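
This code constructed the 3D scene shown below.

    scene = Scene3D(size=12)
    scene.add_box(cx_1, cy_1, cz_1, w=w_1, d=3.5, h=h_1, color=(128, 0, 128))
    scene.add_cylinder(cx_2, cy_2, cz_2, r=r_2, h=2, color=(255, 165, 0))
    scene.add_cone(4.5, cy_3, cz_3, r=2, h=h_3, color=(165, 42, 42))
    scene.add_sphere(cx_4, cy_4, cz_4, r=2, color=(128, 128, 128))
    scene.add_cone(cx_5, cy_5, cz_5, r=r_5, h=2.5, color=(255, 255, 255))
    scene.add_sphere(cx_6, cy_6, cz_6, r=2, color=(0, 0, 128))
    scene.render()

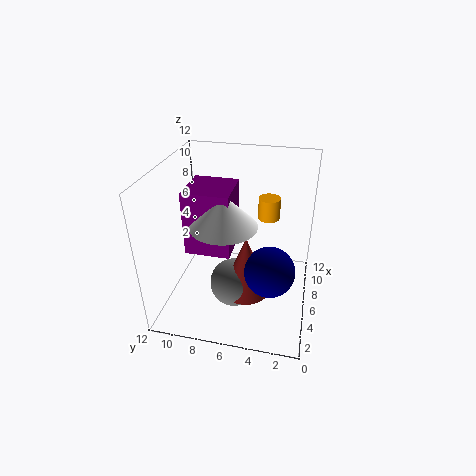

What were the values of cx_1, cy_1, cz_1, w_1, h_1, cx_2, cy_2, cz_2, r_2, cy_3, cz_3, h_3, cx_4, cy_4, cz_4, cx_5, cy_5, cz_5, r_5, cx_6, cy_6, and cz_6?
cx_1 = 3
cy_1 = 6
cz_1 = 6
w_1 = 3.5
h_1 = 5
cx_2 = 10
cy_2 = 4
cz_2 = 6
r_2 = 1
cy_3 = 5
cz_3 = 2
h_3 = 5
cx_4 = 4.5
cy_4 = 6
cz_4 = 2.5
cx_5 = 3.5
cy_5 = 6.5
cz_5 = 8.5
r_5 = 2.5
cx_6 = 4
cy_6 = 3
cz_6 = 4.5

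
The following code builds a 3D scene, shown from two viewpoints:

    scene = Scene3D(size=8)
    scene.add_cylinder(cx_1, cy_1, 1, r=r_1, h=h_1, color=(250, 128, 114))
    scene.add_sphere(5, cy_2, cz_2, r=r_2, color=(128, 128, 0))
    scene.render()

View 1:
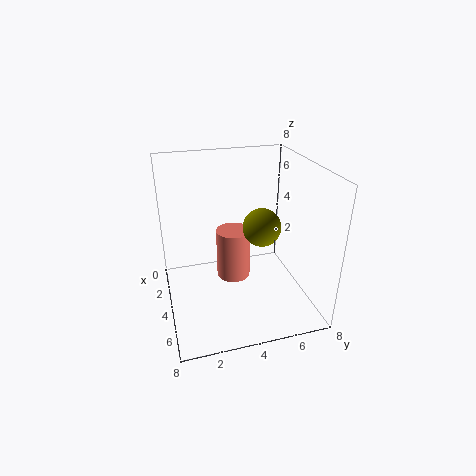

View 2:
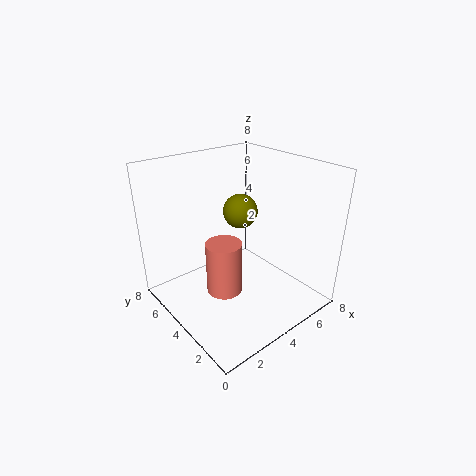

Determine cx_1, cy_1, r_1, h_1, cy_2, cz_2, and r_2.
cx_1 = 3, cy_1 = 4, r_1 = 1, h_1 = 3, cy_2 = 5, cz_2 = 5, r_2 = 1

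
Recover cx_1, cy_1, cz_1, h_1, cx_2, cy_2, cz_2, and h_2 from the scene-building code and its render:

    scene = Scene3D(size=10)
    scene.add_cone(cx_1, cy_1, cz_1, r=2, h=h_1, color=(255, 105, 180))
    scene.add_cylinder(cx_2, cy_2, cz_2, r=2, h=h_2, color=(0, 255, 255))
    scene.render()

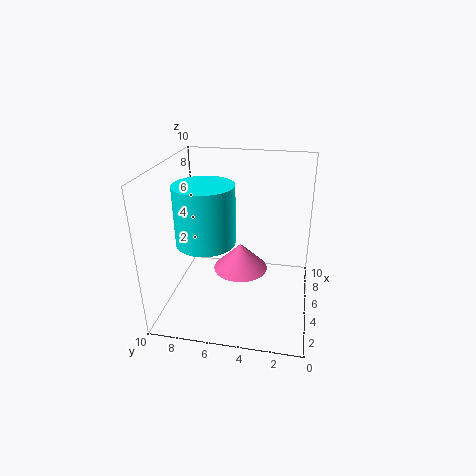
cx_1 = 6
cy_1 = 5
cz_1 = 2
h_1 = 2
cx_2 = 4
cy_2 = 7
cz_2 = 5
h_2 = 4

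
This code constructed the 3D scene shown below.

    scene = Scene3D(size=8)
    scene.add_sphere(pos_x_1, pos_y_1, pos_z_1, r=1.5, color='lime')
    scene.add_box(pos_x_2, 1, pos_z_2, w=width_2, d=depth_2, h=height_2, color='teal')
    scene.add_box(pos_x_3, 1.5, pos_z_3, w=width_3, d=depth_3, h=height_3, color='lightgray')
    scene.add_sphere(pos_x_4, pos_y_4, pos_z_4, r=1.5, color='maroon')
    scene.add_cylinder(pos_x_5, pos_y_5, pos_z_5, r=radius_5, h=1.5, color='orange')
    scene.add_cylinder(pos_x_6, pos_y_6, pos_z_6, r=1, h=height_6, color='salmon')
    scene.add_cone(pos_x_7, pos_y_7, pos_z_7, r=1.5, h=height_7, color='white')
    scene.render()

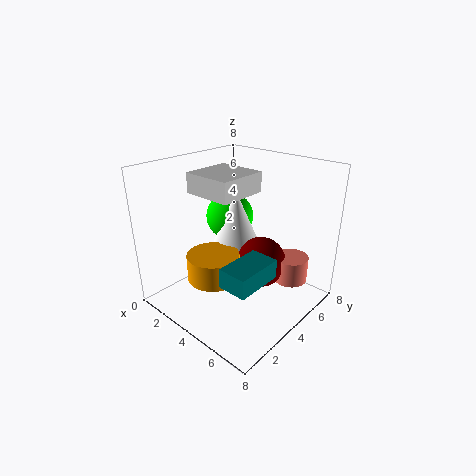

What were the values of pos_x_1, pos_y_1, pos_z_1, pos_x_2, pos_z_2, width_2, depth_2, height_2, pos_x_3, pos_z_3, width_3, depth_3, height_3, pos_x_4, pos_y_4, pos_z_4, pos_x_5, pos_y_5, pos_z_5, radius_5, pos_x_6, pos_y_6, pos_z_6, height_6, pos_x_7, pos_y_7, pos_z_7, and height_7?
pos_x_1 = 1.5, pos_y_1 = 6, pos_z_1 = 4, pos_x_2 = 5.5, pos_z_2 = 3, width_2 = 1.5, depth_2 = 2.5, height_2 = 1, pos_x_3 = 3, pos_z_3 = 7, width_3 = 2.5, depth_3 = 2.5, height_3 = 1, pos_x_4 = 4.5, pos_y_4 = 5.5, pos_z_4 = 2, pos_x_5 = 3, pos_y_5 = 3, pos_z_5 = 1.5, radius_5 = 1.5, pos_x_6 = 6, pos_y_6 = 6.5, pos_z_6 = 1, height_6 = 1.5, pos_x_7 = 2.5, pos_y_7 = 5.5, pos_z_7 = 2.5, height_7 = 3.5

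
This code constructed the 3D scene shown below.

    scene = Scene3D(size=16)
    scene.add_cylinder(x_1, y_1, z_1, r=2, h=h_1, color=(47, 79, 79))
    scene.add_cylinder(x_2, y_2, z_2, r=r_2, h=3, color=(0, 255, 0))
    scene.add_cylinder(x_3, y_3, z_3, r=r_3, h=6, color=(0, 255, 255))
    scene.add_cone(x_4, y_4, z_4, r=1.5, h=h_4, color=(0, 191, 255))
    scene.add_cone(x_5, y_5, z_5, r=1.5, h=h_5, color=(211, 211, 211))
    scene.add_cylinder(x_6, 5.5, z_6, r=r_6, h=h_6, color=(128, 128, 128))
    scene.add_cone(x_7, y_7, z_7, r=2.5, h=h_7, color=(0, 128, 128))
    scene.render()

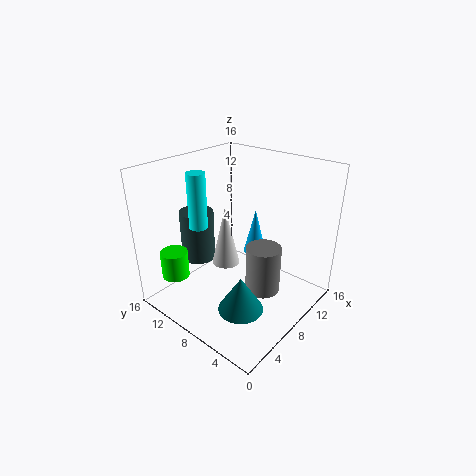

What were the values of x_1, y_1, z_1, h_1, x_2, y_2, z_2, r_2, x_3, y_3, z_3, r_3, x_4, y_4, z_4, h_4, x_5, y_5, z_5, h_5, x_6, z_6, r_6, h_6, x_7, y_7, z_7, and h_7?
x_1 = 7, y_1 = 13.5, z_1 = 4, h_1 = 6, x_2 = 2.5, y_2 = 12.5, z_2 = 4, r_2 = 1.5, x_3 = 5, y_3 = 11, z_3 = 9.5, r_3 = 1, x_4 = 14.5, y_4 = 10.5, z_4 = 2.5, h_4 = 6, x_5 = 6.5, y_5 = 8.5, z_5 = 5.5, h_5 = 6.5, x_6 = 9.5, z_6 = 1.5, r_6 = 2, h_6 = 5.5, x_7 = 5.5, y_7 = 5.5, z_7 = 1, h_7 = 4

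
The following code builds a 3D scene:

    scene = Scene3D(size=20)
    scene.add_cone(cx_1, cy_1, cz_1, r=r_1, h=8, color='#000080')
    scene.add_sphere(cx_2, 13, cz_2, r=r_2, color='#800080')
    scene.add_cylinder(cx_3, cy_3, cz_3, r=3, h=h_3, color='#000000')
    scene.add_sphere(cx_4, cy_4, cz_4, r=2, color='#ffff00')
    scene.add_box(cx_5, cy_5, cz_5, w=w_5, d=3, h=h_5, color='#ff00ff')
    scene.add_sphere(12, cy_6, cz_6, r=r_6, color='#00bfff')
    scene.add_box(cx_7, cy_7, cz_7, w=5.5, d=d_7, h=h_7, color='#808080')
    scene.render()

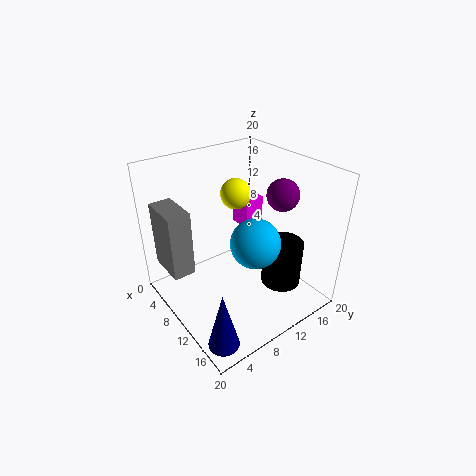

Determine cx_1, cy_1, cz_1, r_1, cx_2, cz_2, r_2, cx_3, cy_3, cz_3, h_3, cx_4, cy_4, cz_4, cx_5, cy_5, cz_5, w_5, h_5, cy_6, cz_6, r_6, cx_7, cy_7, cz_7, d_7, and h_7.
cx_1 = 17; cy_1 = 2.5; cz_1 = 0.5; r_1 = 2; cx_2 = 15; cz_2 = 17.5; r_2 = 2; cx_3 = 12.5; cy_3 = 16.5; cz_3 = 1; h_3 = 7; cx_4 = 9.5; cy_4 = 10; cz_4 = 16.5; cx_5 = 4; cy_5 = 13.5; cz_5 = 9; w_5 = 3.5; h_5 = 4.5; cy_6 = 11.5; cz_6 = 9.5; r_6 = 3.5; cx_7 = 3.5; cy_7 = 0.5; cz_7 = 6.5; d_7 = 3; h_7 = 9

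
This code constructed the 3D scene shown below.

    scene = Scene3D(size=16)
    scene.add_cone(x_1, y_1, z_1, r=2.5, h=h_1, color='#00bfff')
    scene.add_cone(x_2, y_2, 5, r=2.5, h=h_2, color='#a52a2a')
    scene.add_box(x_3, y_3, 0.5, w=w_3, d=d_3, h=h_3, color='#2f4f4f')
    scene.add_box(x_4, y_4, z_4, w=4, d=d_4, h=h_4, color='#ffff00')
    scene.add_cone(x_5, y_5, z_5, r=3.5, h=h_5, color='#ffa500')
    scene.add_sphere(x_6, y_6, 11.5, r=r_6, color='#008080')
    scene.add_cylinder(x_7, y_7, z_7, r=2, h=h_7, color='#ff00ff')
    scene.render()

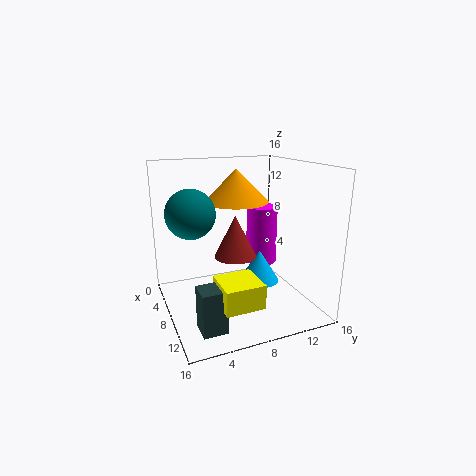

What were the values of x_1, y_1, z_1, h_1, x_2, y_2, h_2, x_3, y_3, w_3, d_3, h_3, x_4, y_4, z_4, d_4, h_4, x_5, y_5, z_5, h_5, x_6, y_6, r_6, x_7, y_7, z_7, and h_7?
x_1 = 5.5, y_1 = 12, z_1 = 1, h_1 = 4, x_2 = 6, y_2 = 8.5, h_2 = 5, x_3 = 11.5, y_3 = 2, w_3 = 2.5, d_3 = 2.5, h_3 = 4.5, x_4 = 11, y_4 = 4, z_4 = 3, d_4 = 4, h_4 = 2.5, x_5 = 7.5, y_5 = 8, z_5 = 12, h_5 = 3.5, x_6 = 9, y_6 = 2.5, r_6 = 2.5, x_7 = 3, y_7 = 13.5, z_7 = 2.5, h_7 = 7.5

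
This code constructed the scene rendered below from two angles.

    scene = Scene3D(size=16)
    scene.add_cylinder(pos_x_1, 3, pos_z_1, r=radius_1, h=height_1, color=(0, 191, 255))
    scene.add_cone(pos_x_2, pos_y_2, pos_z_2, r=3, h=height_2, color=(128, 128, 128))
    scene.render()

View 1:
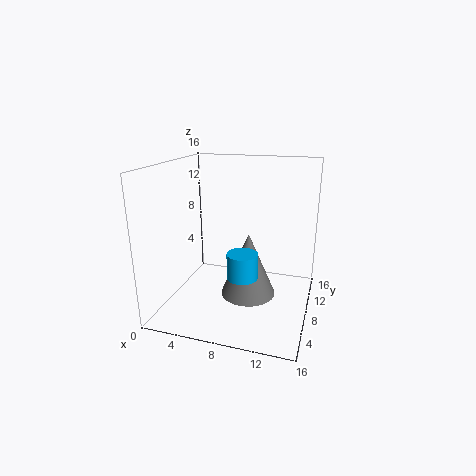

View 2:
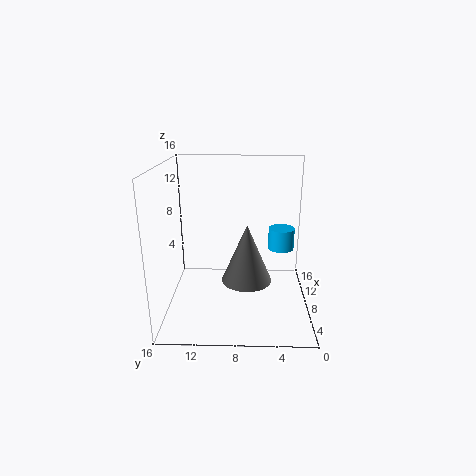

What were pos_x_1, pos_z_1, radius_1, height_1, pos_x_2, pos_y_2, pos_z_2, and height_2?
pos_x_1 = 10, pos_z_1 = 6, radius_1 = 1.5, height_1 = 2.5, pos_x_2 = 9.5, pos_y_2 = 7, pos_z_2 = 2, height_2 = 7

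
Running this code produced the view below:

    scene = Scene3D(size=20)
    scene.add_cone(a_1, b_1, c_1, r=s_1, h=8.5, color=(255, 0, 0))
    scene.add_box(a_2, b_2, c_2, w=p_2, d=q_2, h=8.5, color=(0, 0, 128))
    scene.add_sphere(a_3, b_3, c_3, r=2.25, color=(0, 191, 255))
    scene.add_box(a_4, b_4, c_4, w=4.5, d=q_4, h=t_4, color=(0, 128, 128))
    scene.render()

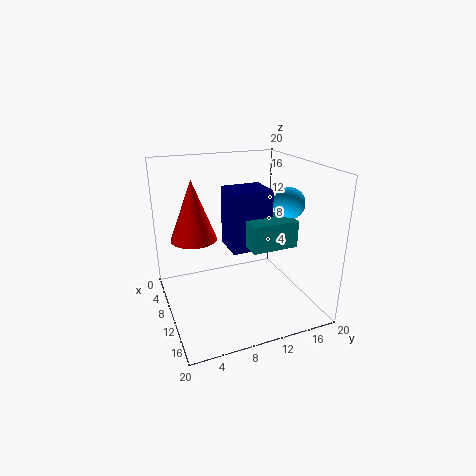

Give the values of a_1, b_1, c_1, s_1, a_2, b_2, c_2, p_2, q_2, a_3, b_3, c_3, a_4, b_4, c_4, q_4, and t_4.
a_1 = 7, b_1 = 4.5, c_1 = 9.5, s_1 = 3.25, a_2 = 6, b_2 = 9, c_2 = 8, p_2 = 5, q_2 = 5.75, a_3 = 10.5, b_3 = 17.5, c_3 = 14.25, a_4 = 9.25, b_4 = 10.75, c_4 = 9, q_4 = 6.5, t_4 = 3.75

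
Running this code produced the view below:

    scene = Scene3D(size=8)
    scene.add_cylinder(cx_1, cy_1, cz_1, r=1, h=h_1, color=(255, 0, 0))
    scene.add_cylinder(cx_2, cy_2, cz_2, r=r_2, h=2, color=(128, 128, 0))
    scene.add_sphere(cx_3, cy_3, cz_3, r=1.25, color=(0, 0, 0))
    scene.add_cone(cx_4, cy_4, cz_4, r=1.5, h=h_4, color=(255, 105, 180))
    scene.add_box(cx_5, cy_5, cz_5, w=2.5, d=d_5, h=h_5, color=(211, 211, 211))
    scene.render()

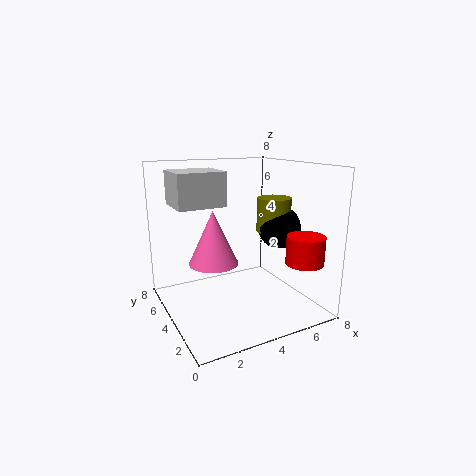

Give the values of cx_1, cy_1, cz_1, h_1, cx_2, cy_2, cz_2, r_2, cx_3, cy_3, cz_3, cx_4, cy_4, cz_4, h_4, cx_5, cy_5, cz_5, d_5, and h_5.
cx_1 = 6.5
cy_1 = 1.25
cz_1 = 3
h_1 = 1.5
cx_2 = 6.5
cy_2 = 4.25
cz_2 = 4
r_2 = 1
cx_3 = 6.75
cy_3 = 4
cz_3 = 4.25
cx_4 = 3.25
cy_4 = 5.75
cz_4 = 2
h_4 = 3.25
cx_5 = 0.5
cy_5 = 3.25
cz_5 = 6
d_5 = 2.25
h_5 = 1.75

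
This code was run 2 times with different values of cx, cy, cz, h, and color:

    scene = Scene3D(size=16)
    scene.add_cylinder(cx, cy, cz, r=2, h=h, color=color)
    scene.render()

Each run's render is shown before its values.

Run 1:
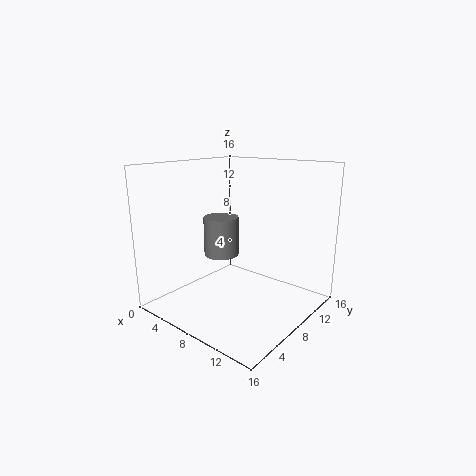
cx = 5.5, cy = 8, cz = 5.5, h = 4.5, color = 'gray'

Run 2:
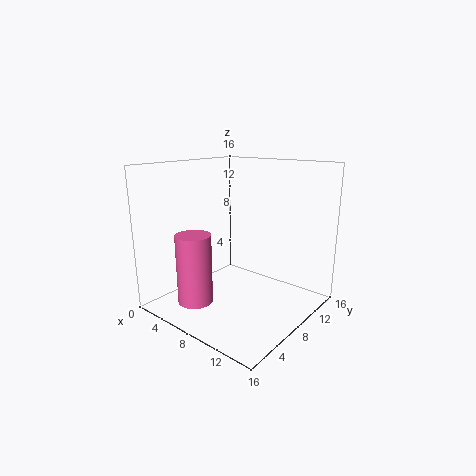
cx = 4.5, cy = 4.5, cz = 0.5, h = 8, color = 'hotpink'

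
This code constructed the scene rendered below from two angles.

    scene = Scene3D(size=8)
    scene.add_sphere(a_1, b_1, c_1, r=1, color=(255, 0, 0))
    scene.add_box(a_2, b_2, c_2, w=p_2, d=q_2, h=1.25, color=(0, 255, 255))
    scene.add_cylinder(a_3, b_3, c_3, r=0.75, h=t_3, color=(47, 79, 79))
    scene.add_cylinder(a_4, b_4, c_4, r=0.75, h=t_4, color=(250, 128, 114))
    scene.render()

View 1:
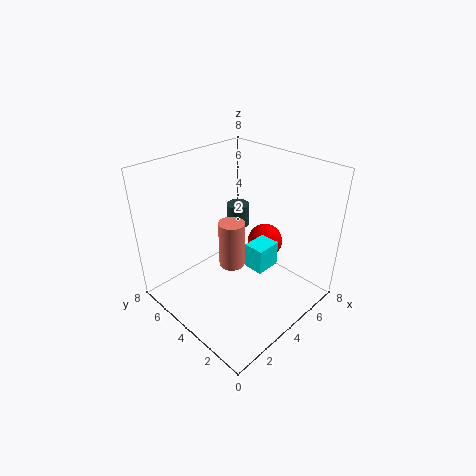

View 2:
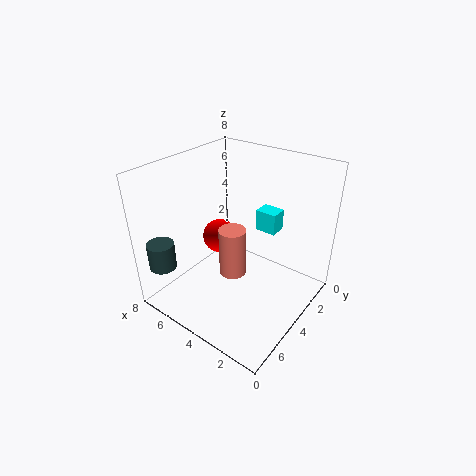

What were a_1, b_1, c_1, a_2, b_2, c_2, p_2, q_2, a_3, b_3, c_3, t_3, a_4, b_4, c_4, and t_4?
a_1 = 5.75; b_1 = 3.5; c_1 = 3.25; a_2 = 2.75; b_2 = 1.25; c_2 = 3.75; p_2 = 1.25; q_2 = 1; a_3 = 7; b_3 = 7; c_3 = 2.5; t_3 = 1.5; a_4 = 4; b_4 = 4.5; c_4 = 2; t_4 = 2.75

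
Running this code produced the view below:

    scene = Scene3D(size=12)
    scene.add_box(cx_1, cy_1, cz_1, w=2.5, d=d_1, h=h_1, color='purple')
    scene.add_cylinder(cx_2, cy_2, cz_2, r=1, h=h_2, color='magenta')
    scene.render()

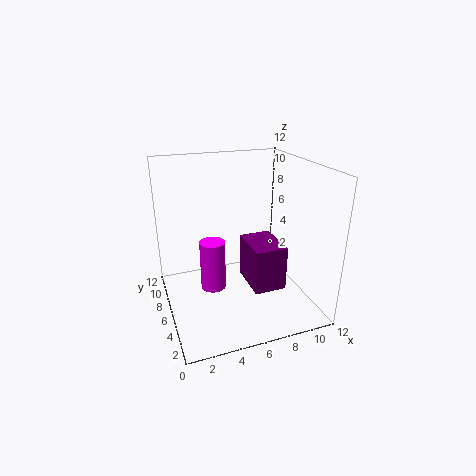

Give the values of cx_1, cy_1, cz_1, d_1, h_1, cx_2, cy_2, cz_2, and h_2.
cx_1 = 6, cy_1 = 2, cz_1 = 3, d_1 = 3.5, h_1 = 3.5, cx_2 = 3.5, cy_2 = 5, cz_2 = 2.5, h_2 = 4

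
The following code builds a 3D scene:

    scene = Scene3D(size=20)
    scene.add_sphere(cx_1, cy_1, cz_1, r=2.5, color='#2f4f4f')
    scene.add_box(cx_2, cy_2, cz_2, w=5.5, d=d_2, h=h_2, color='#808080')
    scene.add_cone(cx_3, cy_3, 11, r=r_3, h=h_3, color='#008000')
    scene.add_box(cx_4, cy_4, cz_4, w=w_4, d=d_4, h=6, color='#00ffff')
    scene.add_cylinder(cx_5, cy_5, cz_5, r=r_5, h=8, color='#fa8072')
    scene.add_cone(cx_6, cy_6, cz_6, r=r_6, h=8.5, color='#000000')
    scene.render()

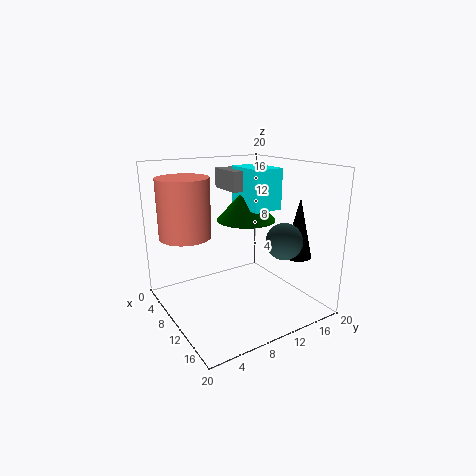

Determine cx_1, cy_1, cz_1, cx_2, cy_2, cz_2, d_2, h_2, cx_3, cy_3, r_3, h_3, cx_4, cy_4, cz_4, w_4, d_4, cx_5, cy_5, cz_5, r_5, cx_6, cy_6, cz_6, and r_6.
cx_1 = 14.5, cy_1 = 14.5, cz_1 = 10, cx_2 = 1, cy_2 = 11.5, cz_2 = 15.5, d_2 = 3.5, h_2 = 3, cx_3 = 6, cy_3 = 14, r_3 = 4.5, h_3 = 5, cx_4 = 3.5, cy_4 = 13, cz_4 = 13, w_4 = 6.5, d_4 = 4.5, cx_5 = 7, cy_5 = 3.5, cz_5 = 10.5, r_5 = 3.5, cx_6 = 14, cy_6 = 17.5, cz_6 = 7, r_6 = 2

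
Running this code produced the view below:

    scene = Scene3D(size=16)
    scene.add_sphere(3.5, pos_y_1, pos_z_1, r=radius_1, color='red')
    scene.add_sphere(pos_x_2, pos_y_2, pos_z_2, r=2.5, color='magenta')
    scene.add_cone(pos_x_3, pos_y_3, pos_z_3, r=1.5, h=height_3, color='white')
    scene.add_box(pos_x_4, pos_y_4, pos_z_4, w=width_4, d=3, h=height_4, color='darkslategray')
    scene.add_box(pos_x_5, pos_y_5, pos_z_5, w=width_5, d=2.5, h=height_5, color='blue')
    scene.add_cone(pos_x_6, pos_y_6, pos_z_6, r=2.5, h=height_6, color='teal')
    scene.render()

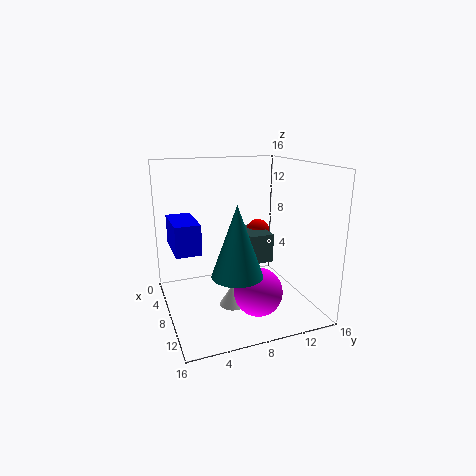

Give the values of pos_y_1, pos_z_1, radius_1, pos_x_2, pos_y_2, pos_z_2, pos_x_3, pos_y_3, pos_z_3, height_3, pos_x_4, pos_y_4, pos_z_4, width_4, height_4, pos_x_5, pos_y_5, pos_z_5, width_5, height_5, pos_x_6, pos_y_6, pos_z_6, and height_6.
pos_y_1 = 12.5; pos_z_1 = 7; radius_1 = 1.5; pos_x_2 = 12.5; pos_y_2 = 8.5; pos_z_2 = 3.5; pos_x_3 = 9; pos_y_3 = 7; pos_z_3 = 0.5; height_3 = 2.5; pos_x_4 = 2; pos_y_4 = 10; pos_z_4 = 4; width_4 = 5; height_4 = 3.5; pos_x_5 = 6.5; pos_y_5 = 0.5; pos_z_5 = 8; width_5 = 5; height_5 = 3; pos_x_6 = 13; pos_y_6 = 6; pos_z_6 = 6; height_6 = 7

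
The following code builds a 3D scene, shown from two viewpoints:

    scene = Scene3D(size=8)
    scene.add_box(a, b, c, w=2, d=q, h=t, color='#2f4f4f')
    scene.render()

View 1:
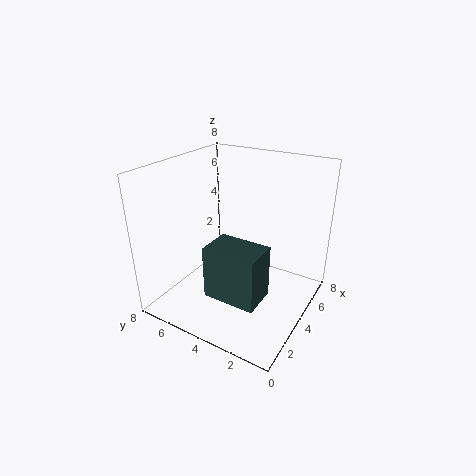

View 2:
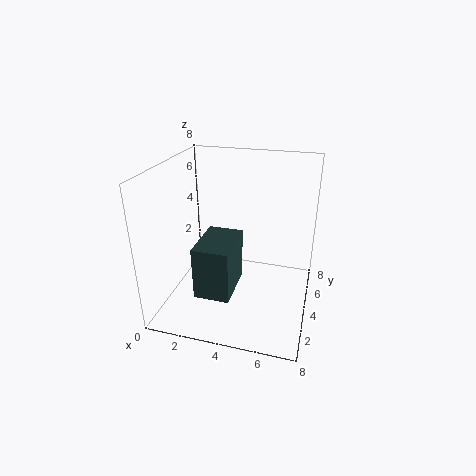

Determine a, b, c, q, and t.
a = 2
b = 2
c = 1
q = 3
t = 3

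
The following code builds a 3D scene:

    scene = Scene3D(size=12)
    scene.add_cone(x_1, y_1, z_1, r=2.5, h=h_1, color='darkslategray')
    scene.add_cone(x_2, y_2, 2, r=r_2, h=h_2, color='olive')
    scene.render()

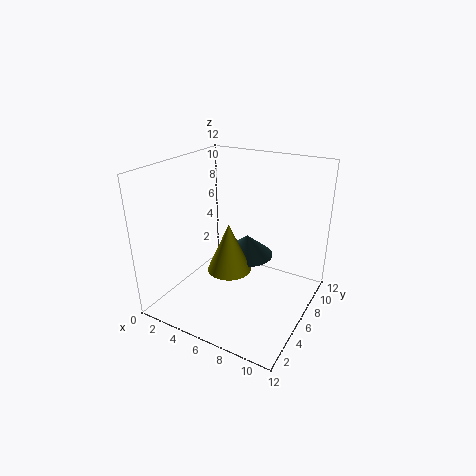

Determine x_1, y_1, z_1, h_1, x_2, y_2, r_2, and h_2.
x_1 = 5
y_1 = 9.5
z_1 = 2.5
h_1 = 2
x_2 = 4.5
y_2 = 7
r_2 = 2
h_2 = 4.5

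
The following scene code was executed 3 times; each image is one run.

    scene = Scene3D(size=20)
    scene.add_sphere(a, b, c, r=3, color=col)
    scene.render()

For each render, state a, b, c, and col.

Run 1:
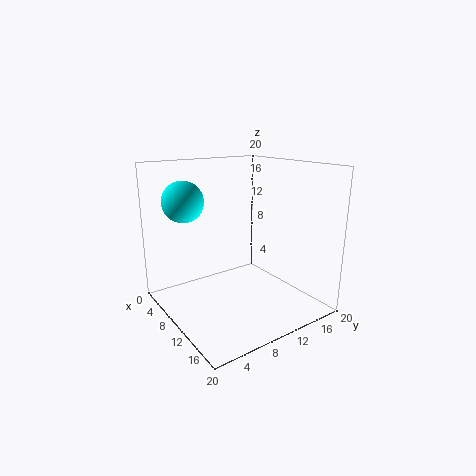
a = 3.5, b = 5, c = 14.5, col = 'cyan'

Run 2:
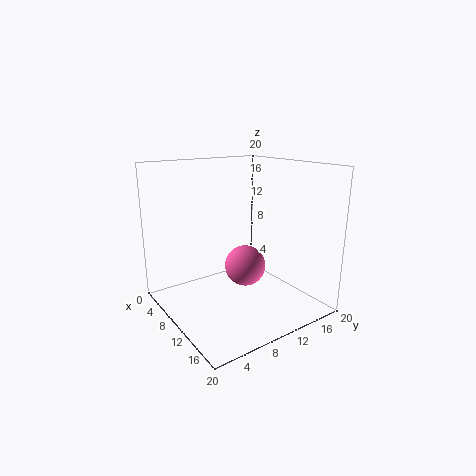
a = 9, b = 12, c = 5, col = 'hotpink'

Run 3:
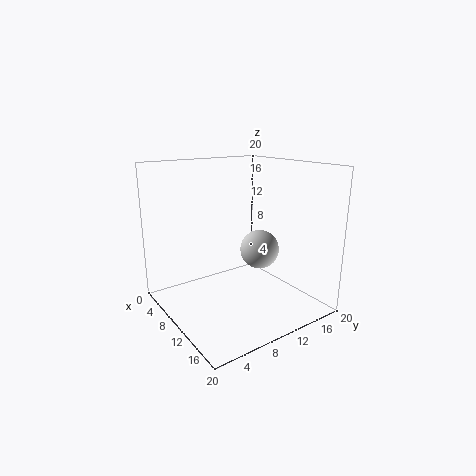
a = 8, b = 15.5, c = 6.5, col = 'lightgray'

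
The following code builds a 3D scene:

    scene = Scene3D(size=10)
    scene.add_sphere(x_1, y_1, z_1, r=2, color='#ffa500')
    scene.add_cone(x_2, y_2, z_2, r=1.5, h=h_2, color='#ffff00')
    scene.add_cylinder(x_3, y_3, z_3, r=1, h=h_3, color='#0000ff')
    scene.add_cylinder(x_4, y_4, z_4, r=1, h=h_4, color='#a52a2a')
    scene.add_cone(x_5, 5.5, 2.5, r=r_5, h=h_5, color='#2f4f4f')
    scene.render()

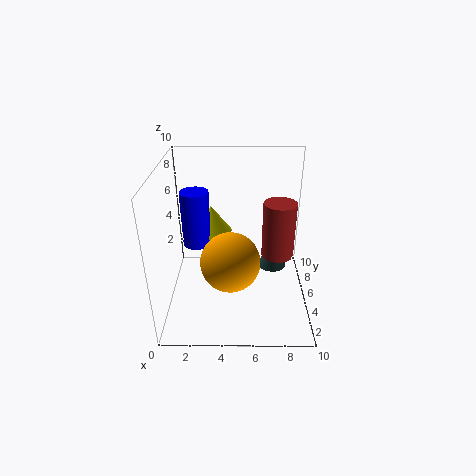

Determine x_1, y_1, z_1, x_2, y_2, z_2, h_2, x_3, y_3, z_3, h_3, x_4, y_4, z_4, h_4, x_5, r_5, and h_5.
x_1 = 4.5
y_1 = 3.5
z_1 = 4
x_2 = 3
y_2 = 7
z_2 = 4.5
h_2 = 2
x_3 = 2
y_3 = 6
z_3 = 4
h_3 = 4
x_4 = 7.5
y_4 = 3
z_4 = 5
h_4 = 3.5
x_5 = 7.5
r_5 = 1
h_5 = 2.5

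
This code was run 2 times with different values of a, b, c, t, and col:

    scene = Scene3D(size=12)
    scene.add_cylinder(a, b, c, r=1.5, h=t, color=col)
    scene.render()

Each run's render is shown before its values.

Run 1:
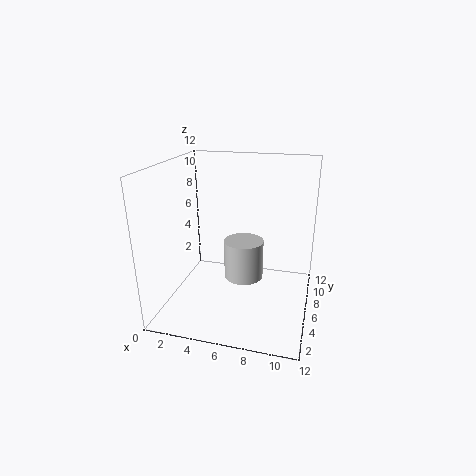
a = 7, b = 4, c = 3.75, t = 3, col = 'lightgray'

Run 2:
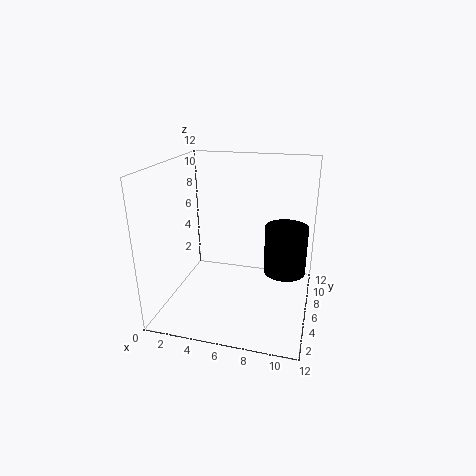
a = 10.25, b = 3.25, c = 5, t = 3.5, col = 'black'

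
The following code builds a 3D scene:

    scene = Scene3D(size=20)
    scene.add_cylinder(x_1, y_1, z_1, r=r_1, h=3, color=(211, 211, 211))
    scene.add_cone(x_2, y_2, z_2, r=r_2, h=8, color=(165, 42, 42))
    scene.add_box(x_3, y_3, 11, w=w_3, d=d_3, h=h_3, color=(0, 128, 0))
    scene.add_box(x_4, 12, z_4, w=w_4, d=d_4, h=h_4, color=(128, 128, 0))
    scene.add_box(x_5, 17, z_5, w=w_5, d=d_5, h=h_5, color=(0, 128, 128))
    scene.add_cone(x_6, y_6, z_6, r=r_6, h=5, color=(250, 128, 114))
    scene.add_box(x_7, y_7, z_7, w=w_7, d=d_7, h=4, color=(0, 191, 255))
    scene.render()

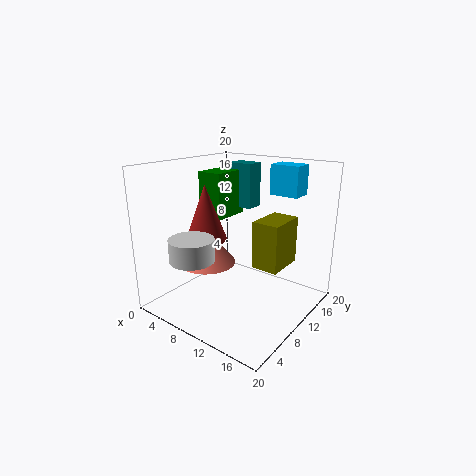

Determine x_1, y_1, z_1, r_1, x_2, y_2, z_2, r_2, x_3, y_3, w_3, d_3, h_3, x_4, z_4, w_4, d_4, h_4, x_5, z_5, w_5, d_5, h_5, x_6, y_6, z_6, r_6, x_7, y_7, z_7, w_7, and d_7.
x_1 = 7, y_1 = 4, z_1 = 8, r_1 = 3, x_2 = 5, y_2 = 9, z_2 = 9, r_2 = 3, x_3 = 1, y_3 = 12, w_3 = 4, d_3 = 6, h_3 = 7, x_4 = 11, z_4 = 5, w_4 = 4, d_4 = 6, h_4 = 7, x_5 = 3, z_5 = 12, w_5 = 4, d_5 = 3, h_5 = 7, x_6 = 6, y_6 = 8, z_6 = 6, r_6 = 4, x_7 = 13, y_7 = 13, z_7 = 16, w_7 = 4, d_7 = 3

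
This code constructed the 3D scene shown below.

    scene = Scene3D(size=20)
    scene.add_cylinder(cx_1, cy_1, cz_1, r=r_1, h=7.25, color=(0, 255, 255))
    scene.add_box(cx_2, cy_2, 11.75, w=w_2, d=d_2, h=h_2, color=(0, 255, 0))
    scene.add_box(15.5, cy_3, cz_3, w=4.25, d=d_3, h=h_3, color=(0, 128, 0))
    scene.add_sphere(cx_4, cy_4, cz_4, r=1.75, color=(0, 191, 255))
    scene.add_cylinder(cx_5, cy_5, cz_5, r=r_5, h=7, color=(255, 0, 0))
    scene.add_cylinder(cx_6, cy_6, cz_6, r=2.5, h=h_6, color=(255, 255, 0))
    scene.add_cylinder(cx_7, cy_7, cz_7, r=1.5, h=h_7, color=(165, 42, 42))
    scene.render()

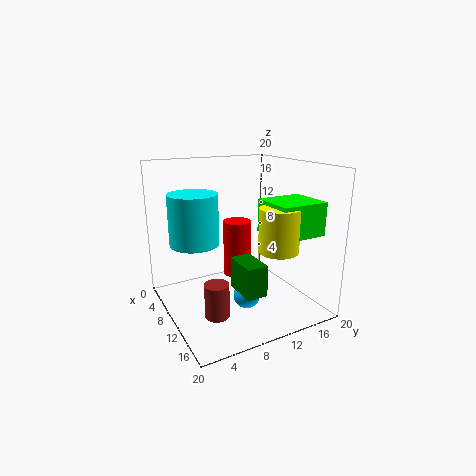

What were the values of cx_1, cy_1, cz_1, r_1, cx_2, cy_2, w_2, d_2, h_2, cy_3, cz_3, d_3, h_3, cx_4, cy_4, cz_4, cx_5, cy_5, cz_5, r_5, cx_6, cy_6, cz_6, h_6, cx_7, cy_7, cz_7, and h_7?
cx_1 = 6.25, cy_1 = 5, cz_1 = 8.75, r_1 = 3.5, cx_2 = 13, cy_2 = 11.25, w_2 = 5.75, d_2 = 6.25, h_2 = 4.25, cy_3 = 6, cz_3 = 6.25, d_3 = 2.5, h_3 = 3.75, cx_4 = 14.25, cy_4 = 9, cz_4 = 3.5, cx_5 = 13, cy_5 = 8.25, cz_5 = 6.5, r_5 = 1.75, cx_6 = 16.75, cy_6 = 12, cz_6 = 10, h_6 = 5.5, cx_7 = 15.75, cy_7 = 4, cz_7 = 2.75, h_7 = 4.25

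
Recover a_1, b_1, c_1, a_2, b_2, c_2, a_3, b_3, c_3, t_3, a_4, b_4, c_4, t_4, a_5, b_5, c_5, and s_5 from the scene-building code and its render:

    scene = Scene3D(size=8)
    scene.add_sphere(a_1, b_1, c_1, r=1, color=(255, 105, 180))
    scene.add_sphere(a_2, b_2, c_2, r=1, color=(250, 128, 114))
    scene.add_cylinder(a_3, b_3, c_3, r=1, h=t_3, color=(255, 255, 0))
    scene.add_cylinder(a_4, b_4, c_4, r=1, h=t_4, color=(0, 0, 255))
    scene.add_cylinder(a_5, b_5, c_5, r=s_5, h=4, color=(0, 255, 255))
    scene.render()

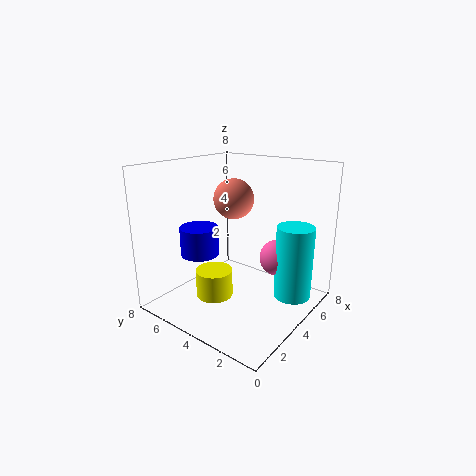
a_1 = 5, b_1 = 2, c_1 = 3, a_2 = 3, b_2 = 3.5, c_2 = 6.5, a_3 = 2.5, b_3 = 4.5, c_3 = 1, t_3 = 1.5, a_4 = 2, b_4 = 5, c_4 = 3.5, t_4 = 1.5, a_5 = 5, b_5 = 1, c_5 = 1, s_5 = 1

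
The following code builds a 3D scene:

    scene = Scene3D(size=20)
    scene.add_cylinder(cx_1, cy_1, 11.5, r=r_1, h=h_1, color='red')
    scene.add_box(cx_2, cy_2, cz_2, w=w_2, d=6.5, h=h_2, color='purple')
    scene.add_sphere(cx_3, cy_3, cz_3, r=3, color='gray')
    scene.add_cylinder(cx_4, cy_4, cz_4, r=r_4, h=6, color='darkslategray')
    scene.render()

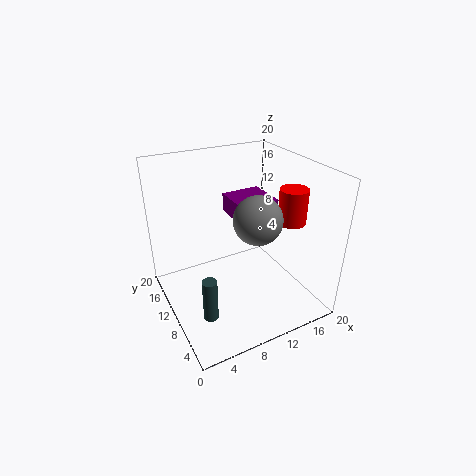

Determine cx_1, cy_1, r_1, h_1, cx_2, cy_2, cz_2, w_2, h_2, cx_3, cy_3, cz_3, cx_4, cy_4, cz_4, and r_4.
cx_1 = 17.5; cy_1 = 8; r_1 = 2; h_1 = 5; cx_2 = 12.5; cy_2 = 13.5; cz_2 = 9.5; w_2 = 6.5; h_2 = 3; cx_3 = 10; cy_3 = 5; cz_3 = 15; cx_4 = 4; cy_4 = 6.5; cz_4 = 1; r_4 = 1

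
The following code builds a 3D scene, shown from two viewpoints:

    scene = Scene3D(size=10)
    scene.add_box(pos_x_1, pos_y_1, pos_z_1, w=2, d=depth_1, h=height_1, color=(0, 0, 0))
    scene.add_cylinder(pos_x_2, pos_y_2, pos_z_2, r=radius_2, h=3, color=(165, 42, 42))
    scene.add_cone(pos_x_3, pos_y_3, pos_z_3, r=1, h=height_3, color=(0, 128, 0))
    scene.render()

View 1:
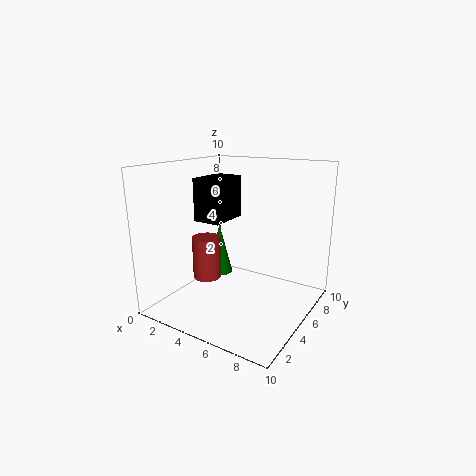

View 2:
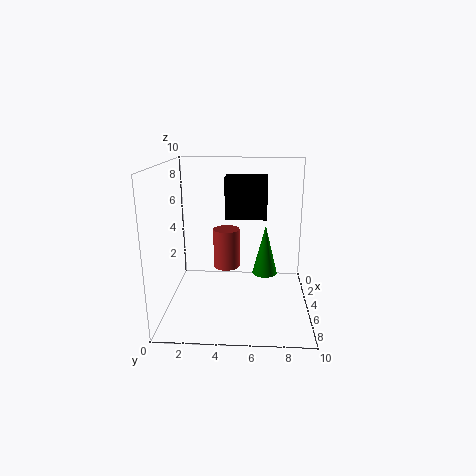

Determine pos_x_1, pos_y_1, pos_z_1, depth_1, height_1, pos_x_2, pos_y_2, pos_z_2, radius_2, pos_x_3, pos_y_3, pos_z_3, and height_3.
pos_x_1 = 2, pos_y_1 = 4, pos_z_1 = 6, depth_1 = 3, height_1 = 3, pos_x_2 = 3, pos_y_2 = 4, pos_z_2 = 2, radius_2 = 1, pos_x_3 = 2, pos_y_3 = 7, pos_z_3 = 1, height_3 = 4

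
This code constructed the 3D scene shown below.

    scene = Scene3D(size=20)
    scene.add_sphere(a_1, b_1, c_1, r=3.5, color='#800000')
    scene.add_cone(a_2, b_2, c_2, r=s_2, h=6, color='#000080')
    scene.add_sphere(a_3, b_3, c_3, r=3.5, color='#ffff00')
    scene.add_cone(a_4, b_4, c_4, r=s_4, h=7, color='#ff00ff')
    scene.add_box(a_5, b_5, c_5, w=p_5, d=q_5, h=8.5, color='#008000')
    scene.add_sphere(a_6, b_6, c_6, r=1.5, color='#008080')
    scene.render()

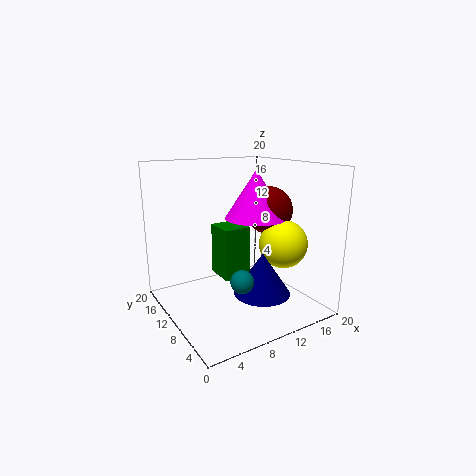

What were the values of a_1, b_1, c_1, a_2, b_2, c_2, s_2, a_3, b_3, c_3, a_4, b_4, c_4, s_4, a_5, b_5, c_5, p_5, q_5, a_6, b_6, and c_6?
a_1 = 16; b_1 = 11; c_1 = 13; a_2 = 12.5; b_2 = 7.5; c_2 = 2; s_2 = 4; a_3 = 16.5; b_3 = 8; c_3 = 8.5; a_4 = 14; b_4 = 11.5; c_4 = 12; s_4 = 4.5; a_5 = 11; b_5 = 15; c_5 = 1; p_5 = 4.5; q_5 = 5; a_6 = 7.5; b_6 = 5; c_6 = 6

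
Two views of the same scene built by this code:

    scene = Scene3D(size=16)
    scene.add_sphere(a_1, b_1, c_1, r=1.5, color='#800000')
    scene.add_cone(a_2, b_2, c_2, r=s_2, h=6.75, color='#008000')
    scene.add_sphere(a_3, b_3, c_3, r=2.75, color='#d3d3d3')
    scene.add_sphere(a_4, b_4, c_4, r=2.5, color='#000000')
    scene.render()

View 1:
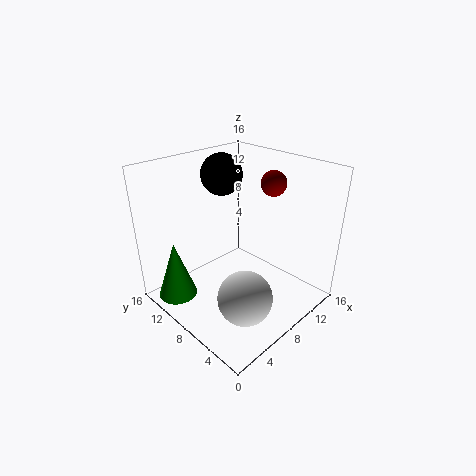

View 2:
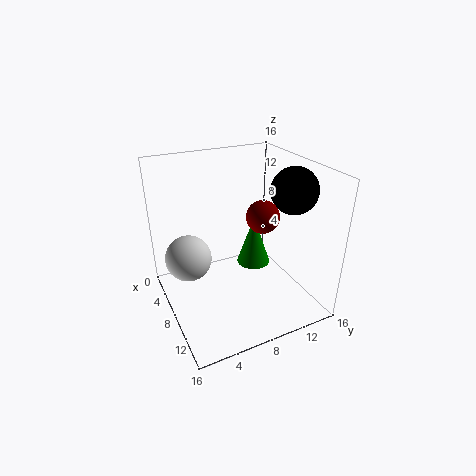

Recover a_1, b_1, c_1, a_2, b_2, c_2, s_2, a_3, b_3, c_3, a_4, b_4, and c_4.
a_1 = 13.5, b_1 = 7.75, c_1 = 13, a_2 = 2.75, b_2 = 13, c_2 = 0.5, s_2 = 2.25, a_3 = 4.25, b_3 = 3.25, c_3 = 4.5, a_4 = 10.5, b_4 = 13.25, c_4 = 13.5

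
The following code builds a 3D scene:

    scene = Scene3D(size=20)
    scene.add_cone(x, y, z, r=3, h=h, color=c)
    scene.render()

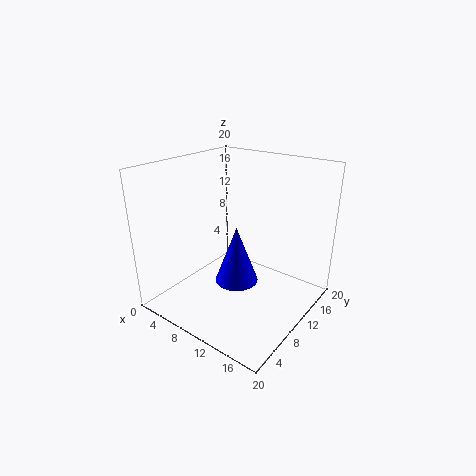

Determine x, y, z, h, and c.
x = 10.5, y = 9, z = 4, h = 8, c = 'blue'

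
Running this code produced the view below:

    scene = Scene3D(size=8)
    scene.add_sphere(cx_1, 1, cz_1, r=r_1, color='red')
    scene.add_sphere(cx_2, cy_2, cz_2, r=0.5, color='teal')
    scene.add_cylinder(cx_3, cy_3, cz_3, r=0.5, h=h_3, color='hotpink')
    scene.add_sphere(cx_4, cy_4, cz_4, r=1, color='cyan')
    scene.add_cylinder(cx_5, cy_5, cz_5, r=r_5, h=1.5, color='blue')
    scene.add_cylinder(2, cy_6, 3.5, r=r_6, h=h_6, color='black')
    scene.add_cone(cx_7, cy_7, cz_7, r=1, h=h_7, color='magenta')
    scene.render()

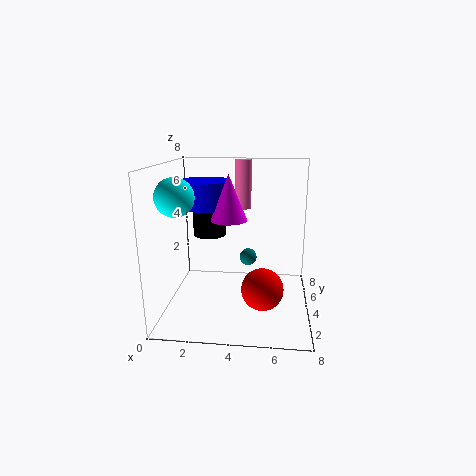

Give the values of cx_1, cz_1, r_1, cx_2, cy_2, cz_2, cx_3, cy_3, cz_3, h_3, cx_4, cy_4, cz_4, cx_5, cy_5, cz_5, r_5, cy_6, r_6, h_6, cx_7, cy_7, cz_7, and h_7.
cx_1 = 5.5; cz_1 = 2.5; r_1 = 1; cx_2 = 4.5; cy_2 = 5; cz_2 = 2.5; cx_3 = 4; cy_3 = 7; cz_3 = 5; h_3 = 3; cx_4 = 1; cy_4 = 2.5; cz_4 = 6.5; cx_5 = 2; cy_5 = 5; cz_5 = 5.5; r_5 = 1.5; cy_6 = 6; r_6 = 1; h_6 = 2; cx_7 = 3.5; cy_7 = 4; cz_7 = 5; h_7 = 2.5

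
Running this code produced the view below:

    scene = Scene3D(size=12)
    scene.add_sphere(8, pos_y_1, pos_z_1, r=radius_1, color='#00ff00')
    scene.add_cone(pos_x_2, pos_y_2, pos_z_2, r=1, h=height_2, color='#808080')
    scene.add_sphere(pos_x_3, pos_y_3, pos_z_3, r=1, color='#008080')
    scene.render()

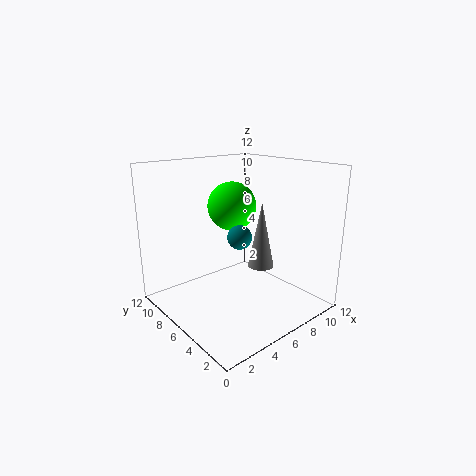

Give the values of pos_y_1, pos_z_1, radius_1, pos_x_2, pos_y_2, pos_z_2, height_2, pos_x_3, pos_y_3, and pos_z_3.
pos_y_1 = 9.25
pos_z_1 = 7.75
radius_1 = 2.25
pos_x_2 = 6
pos_y_2 = 3.25
pos_z_2 = 4.5
height_2 = 5
pos_x_3 = 5.75
pos_y_3 = 5.5
pos_z_3 = 6.25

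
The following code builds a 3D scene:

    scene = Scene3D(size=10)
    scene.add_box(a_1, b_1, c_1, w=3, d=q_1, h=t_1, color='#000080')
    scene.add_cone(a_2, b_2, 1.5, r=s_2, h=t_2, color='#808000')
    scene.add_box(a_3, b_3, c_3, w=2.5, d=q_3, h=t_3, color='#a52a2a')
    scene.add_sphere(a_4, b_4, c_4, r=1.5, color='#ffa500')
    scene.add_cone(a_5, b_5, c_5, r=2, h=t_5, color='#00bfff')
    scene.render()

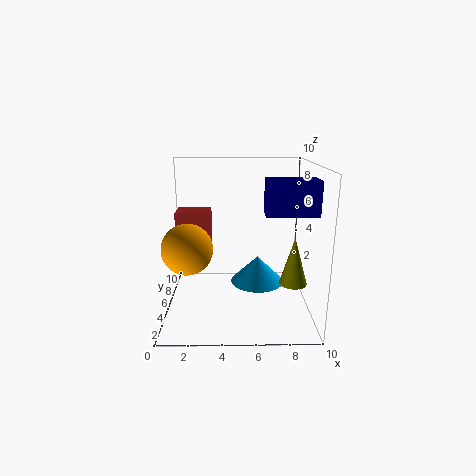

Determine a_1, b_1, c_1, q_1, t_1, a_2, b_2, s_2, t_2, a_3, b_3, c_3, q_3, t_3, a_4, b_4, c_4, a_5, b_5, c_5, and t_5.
a_1 = 6.5, b_1 = 1, c_1 = 7.5, q_1 = 1.5, t_1 = 2, a_2 = 9, b_2 = 5, s_2 = 1, t_2 = 3.5, a_3 = 0.5, b_3 = 6, c_3 = 3.5, q_3 = 2, t_3 = 3, a_4 = 2, b_4 = 1.5, c_4 = 5.5, a_5 = 6.5, b_5 = 6.5, c_5 = 1, t_5 = 2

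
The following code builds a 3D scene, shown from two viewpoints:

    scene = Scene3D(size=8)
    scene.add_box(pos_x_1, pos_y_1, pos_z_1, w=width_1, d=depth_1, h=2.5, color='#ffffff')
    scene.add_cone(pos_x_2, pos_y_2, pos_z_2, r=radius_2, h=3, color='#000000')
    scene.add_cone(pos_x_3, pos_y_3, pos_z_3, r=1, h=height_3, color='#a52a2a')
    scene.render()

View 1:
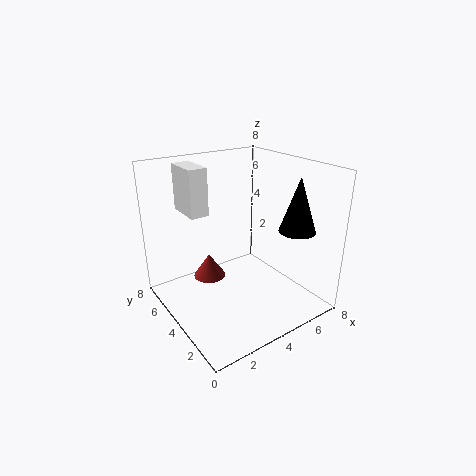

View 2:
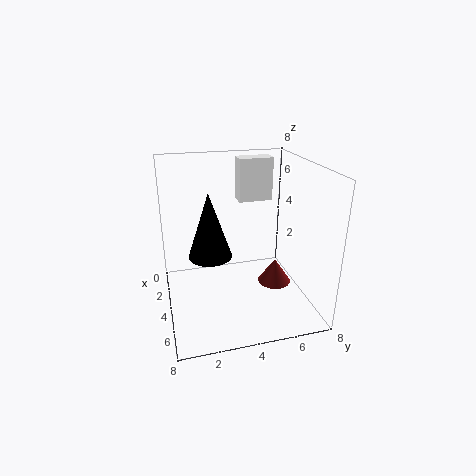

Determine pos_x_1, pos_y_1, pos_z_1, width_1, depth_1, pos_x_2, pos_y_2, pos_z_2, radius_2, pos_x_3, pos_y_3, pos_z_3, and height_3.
pos_x_1 = 1.5
pos_y_1 = 4.5
pos_z_1 = 5.5
width_1 = 1
depth_1 = 2
pos_x_2 = 6.5
pos_y_2 = 2
pos_z_2 = 4.5
radius_2 = 1
pos_x_3 = 3.5
pos_y_3 = 6.5
pos_z_3 = 0.5
height_3 = 1.5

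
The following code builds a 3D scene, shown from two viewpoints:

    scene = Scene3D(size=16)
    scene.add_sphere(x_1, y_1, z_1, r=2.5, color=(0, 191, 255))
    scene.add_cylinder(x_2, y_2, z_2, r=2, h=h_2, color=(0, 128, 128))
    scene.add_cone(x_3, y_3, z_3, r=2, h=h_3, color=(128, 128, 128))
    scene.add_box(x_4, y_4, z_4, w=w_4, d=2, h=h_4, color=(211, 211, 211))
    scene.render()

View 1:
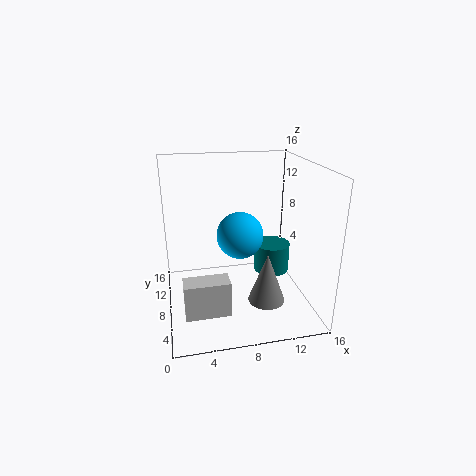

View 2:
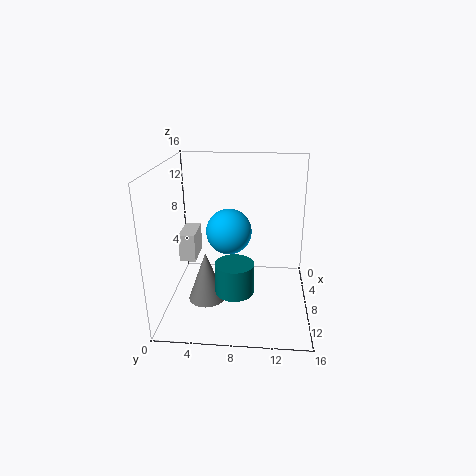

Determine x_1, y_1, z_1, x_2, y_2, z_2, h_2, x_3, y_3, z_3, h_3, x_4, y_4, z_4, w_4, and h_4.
x_1 = 8, y_1 = 7, z_1 = 8.75, x_2 = 12, y_2 = 8, z_2 = 3.75, h_2 = 3.25, x_3 = 10.5, y_3 = 4.75, z_3 = 1.75, h_3 = 5.5, x_4 = 1.5, y_4 = 0.5, z_4 = 3.5, w_4 = 4.25, h_4 = 3.5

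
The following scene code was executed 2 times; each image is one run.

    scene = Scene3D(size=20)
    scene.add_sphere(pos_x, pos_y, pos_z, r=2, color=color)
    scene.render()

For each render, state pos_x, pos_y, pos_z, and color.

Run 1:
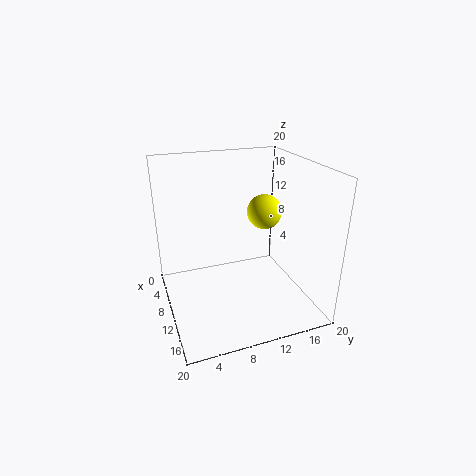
pos_x = 16, pos_y = 11, pos_z = 16, color = 'yellow'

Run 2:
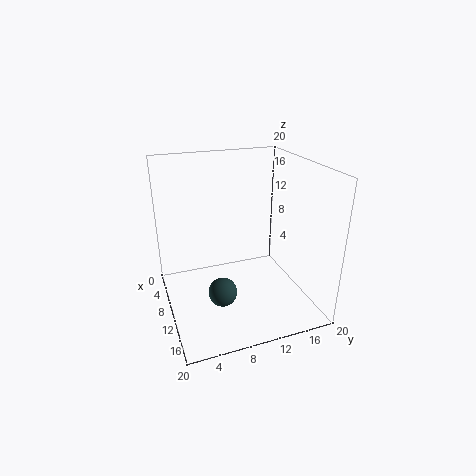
pos_x = 12, pos_y = 7, pos_z = 3, color = 'darkslategray'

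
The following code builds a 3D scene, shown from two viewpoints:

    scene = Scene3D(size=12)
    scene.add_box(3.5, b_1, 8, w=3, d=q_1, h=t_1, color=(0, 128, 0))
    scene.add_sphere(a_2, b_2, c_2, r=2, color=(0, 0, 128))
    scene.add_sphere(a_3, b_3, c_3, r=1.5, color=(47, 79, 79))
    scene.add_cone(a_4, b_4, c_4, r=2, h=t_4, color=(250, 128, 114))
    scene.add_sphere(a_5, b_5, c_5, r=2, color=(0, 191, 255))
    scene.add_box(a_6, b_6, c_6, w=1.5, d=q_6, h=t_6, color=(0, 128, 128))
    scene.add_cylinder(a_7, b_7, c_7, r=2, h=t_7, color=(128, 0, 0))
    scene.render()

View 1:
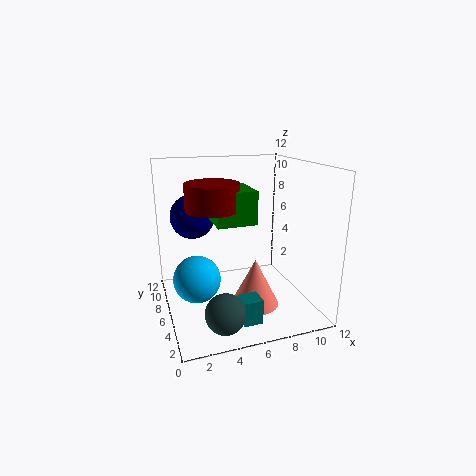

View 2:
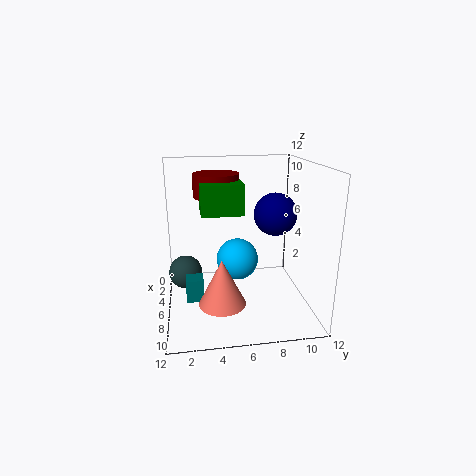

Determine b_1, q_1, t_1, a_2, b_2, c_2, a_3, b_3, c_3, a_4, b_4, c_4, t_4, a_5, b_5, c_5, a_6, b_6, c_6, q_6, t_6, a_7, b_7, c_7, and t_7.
b_1 = 3, q_1 = 3.5, t_1 = 2.5, a_2 = 3, b_2 = 10, c_2 = 7, a_3 = 3.5, b_3 = 1.5, c_3 = 2, a_4 = 7, b_4 = 4.5, c_4 = 0.5, t_4 = 4, a_5 = 2.5, b_5 = 6.5, c_5 = 2.5, a_6 = 5, b_6 = 1.5, c_6 = 0.5, q_6 = 1.5, t_6 = 2, a_7 = 3.5, b_7 = 4.5, c_7 = 9, t_7 = 2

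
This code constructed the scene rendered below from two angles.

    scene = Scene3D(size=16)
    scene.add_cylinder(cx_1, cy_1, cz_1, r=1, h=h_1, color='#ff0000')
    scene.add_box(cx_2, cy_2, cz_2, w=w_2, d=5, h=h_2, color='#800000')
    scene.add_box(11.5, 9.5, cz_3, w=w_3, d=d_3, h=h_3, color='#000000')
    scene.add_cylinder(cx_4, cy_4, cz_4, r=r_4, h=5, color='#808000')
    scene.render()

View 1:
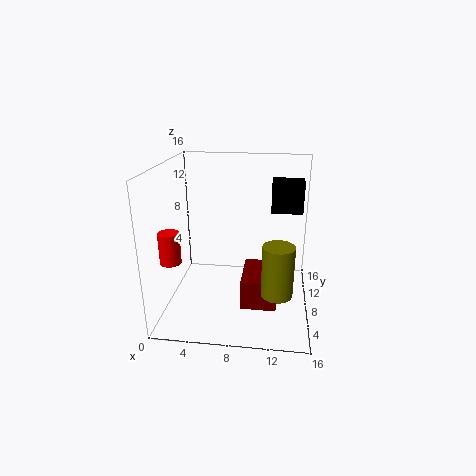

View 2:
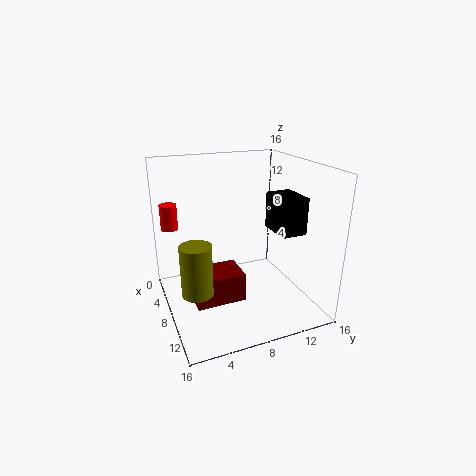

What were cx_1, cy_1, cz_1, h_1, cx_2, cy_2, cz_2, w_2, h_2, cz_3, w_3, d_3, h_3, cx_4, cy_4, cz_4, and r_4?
cx_1 = 2.5
cy_1 = 1.5
cz_1 = 8
h_1 = 3
cx_2 = 9
cy_2 = 2
cz_2 = 3
w_2 = 3.5
h_2 = 3
cz_3 = 10.5
w_3 = 3.5
d_3 = 2.5
h_3 = 3.5
cx_4 = 12.5
cy_4 = 2
cz_4 = 5
r_4 = 1.5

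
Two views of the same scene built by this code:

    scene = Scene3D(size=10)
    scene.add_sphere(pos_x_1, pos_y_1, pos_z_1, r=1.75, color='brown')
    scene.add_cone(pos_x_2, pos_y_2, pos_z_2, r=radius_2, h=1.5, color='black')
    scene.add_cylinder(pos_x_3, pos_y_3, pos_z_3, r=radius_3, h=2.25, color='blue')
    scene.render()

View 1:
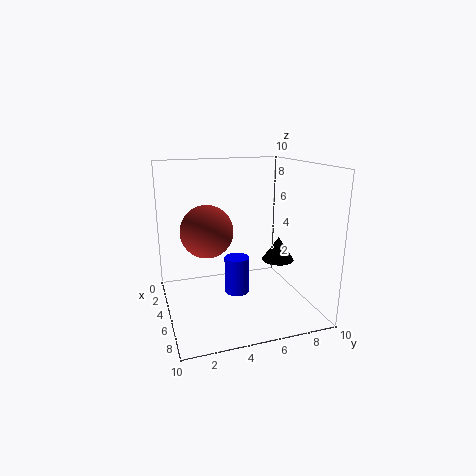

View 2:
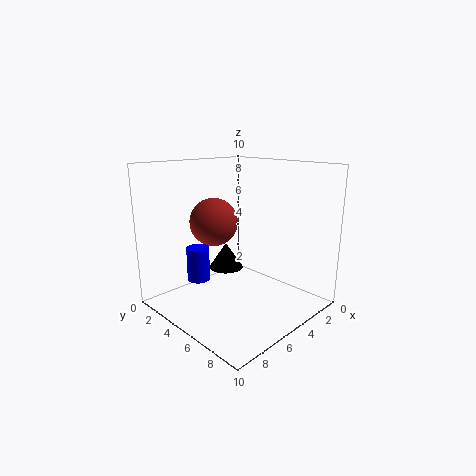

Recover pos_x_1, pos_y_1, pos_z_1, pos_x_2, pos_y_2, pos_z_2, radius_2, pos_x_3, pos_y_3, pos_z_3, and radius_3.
pos_x_1 = 5.25, pos_y_1 = 2.75, pos_z_1 = 5.75, pos_x_2 = 7.75, pos_y_2 = 6.75, pos_z_2 = 4.25, radius_2 = 1, pos_x_3 = 7.75, pos_y_3 = 4, pos_z_3 = 2.5, radius_3 = 0.75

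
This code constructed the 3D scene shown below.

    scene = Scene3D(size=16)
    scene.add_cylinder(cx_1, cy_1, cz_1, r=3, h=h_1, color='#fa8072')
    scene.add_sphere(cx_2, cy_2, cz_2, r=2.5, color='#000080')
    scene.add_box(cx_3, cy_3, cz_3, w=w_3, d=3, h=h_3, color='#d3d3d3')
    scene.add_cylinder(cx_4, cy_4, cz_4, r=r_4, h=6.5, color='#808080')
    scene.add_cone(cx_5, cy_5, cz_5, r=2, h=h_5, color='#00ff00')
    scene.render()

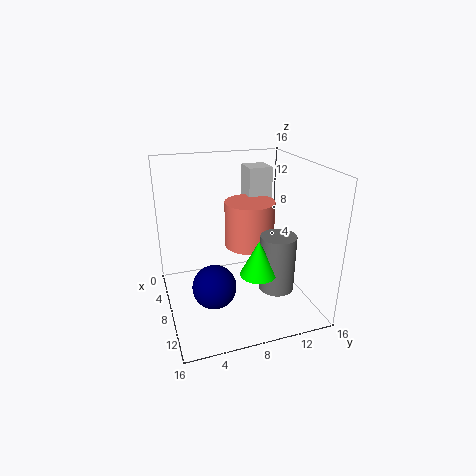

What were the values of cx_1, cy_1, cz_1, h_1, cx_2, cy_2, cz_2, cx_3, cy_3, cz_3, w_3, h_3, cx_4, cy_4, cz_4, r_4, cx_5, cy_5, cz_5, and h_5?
cx_1 = 5
cy_1 = 10.5
cz_1 = 5.5
h_1 = 5.5
cx_2 = 8.5
cy_2 = 5
cz_2 = 2.5
cx_3 = 0.5
cy_3 = 11
cz_3 = 10
w_3 = 3
h_3 = 4.5
cx_4 = 10
cy_4 = 12
cz_4 = 2
r_4 = 2
cx_5 = 10.5
cy_5 = 9.5
cz_5 = 4.5
h_5 = 4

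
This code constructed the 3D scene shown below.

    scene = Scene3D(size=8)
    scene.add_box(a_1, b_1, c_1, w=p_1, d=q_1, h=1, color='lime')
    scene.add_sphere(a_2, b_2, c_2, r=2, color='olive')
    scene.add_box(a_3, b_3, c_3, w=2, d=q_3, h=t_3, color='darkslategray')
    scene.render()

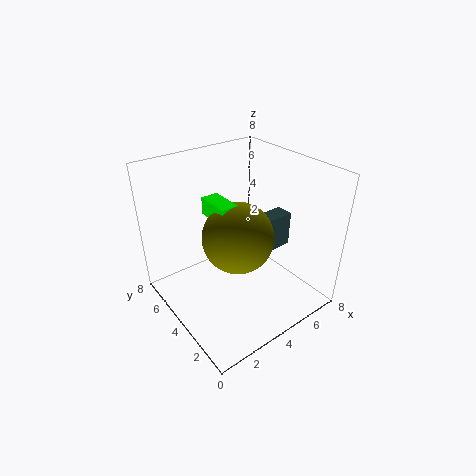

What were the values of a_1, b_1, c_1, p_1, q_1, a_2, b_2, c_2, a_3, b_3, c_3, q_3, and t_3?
a_1 = 3
b_1 = 4
c_1 = 5
p_1 = 1
q_1 = 2
a_2 = 4
b_2 = 4
c_2 = 4
a_3 = 5
b_3 = 3
c_3 = 3
q_3 = 1
t_3 = 2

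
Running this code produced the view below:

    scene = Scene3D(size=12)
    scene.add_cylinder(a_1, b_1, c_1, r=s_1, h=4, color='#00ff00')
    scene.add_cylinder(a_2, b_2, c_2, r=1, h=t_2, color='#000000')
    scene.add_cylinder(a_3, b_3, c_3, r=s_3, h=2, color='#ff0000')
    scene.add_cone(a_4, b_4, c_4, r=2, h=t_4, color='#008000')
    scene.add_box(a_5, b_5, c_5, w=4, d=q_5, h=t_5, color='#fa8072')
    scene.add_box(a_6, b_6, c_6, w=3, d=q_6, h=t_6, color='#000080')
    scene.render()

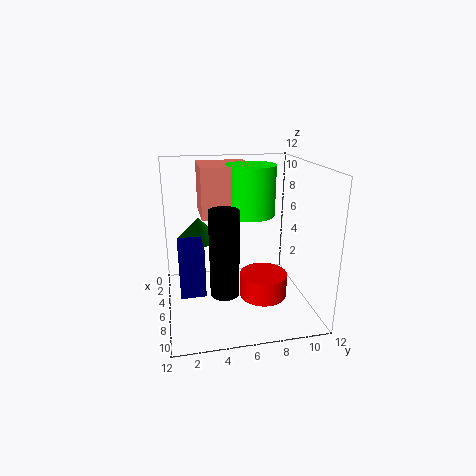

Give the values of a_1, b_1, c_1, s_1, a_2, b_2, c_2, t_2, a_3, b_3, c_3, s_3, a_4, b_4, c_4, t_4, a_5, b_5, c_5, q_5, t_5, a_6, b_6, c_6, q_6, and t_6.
a_1 = 6; b_1 = 7; c_1 = 8; s_1 = 2; a_2 = 11; b_2 = 4; c_2 = 4; t_2 = 6; a_3 = 7; b_3 = 8; c_3 = 1; s_3 = 2; a_4 = 3; b_4 = 3; c_4 = 5; t_4 = 2; a_5 = 3; b_5 = 3; c_5 = 8; q_5 = 4; t_5 = 4; a_6 = 5; b_6 = 1; c_6 = 2; q_6 = 2; t_6 = 4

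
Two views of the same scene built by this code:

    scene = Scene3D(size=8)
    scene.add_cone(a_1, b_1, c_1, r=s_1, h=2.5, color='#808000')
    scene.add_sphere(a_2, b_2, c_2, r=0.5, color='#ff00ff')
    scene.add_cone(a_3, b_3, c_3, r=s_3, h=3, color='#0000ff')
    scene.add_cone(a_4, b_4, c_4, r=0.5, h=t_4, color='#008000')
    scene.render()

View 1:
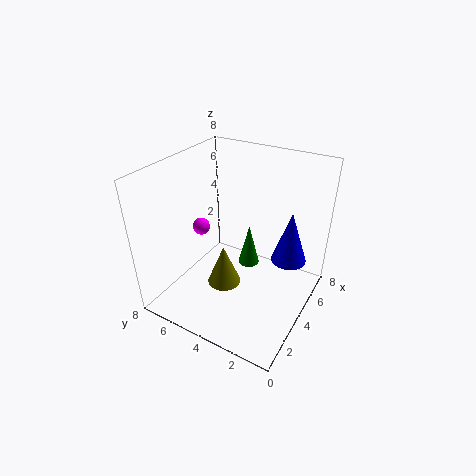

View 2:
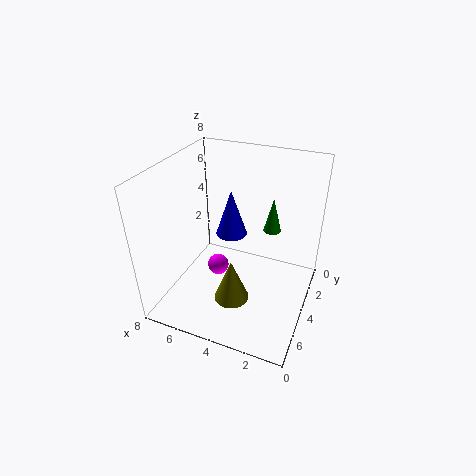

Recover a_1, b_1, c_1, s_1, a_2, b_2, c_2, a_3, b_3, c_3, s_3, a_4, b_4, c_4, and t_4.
a_1 = 4
b_1 = 5
c_1 = 0.5
s_1 = 1
a_2 = 4
b_2 = 6.5
c_2 = 4
a_3 = 5.5
b_3 = 1.5
c_3 = 2.5
s_3 = 1
a_4 = 2.5
b_4 = 2.5
c_4 = 4
t_4 = 2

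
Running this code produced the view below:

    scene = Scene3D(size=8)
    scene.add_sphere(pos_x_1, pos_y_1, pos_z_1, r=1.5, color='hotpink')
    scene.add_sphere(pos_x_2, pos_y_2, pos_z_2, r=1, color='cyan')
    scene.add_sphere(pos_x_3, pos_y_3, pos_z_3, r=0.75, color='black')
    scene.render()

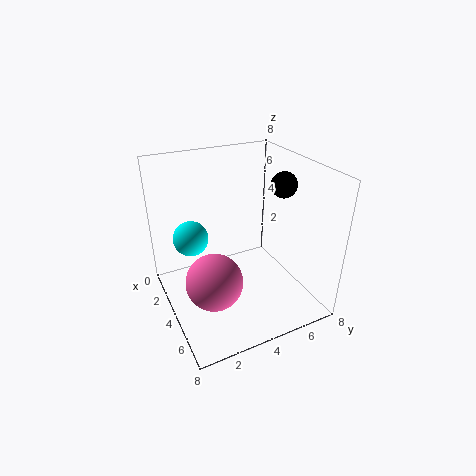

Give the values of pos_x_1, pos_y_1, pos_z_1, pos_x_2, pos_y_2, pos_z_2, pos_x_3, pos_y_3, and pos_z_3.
pos_x_1 = 5.25; pos_y_1 = 2; pos_z_1 = 2.5; pos_x_2 = 2.5; pos_y_2 = 1.75; pos_z_2 = 3.75; pos_x_3 = 3.75; pos_y_3 = 7; pos_z_3 = 6.5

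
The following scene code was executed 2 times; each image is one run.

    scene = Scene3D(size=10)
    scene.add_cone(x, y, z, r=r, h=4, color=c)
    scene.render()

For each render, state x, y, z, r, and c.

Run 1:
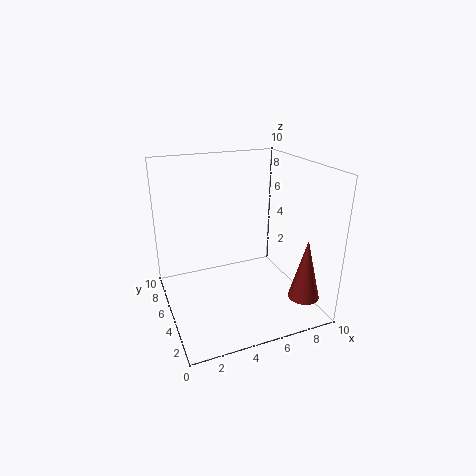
x = 8
y = 1
z = 2
r = 1
c = 'brown'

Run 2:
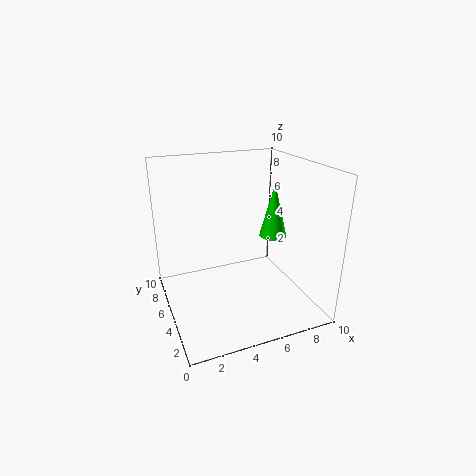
x = 8
y = 5.5
z = 4.5
r = 1
c = 'lime'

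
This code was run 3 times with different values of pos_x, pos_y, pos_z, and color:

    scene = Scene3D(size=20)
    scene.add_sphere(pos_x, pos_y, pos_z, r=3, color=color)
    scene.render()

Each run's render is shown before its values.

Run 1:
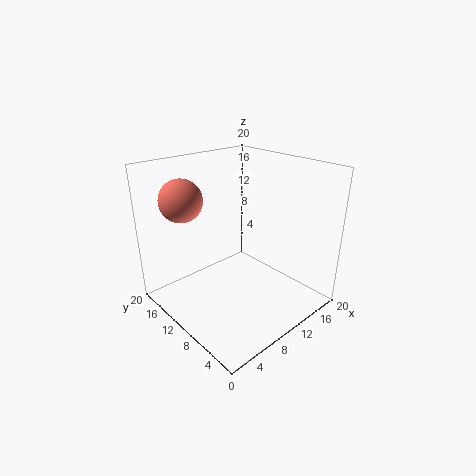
pos_x = 5; pos_y = 16; pos_z = 15; color = 'salmon'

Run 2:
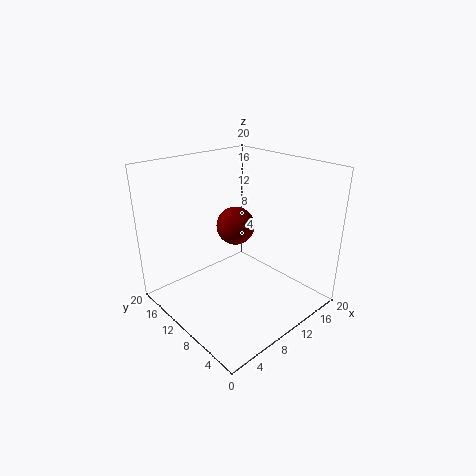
pos_x = 14; pos_y = 15; pos_z = 9; color = 'maroon'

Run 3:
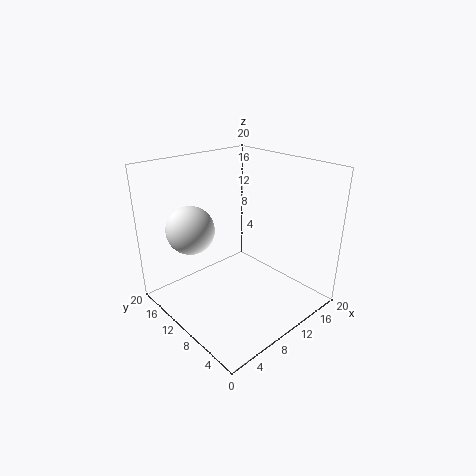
pos_x = 3; pos_y = 11; pos_z = 13; color = 'white'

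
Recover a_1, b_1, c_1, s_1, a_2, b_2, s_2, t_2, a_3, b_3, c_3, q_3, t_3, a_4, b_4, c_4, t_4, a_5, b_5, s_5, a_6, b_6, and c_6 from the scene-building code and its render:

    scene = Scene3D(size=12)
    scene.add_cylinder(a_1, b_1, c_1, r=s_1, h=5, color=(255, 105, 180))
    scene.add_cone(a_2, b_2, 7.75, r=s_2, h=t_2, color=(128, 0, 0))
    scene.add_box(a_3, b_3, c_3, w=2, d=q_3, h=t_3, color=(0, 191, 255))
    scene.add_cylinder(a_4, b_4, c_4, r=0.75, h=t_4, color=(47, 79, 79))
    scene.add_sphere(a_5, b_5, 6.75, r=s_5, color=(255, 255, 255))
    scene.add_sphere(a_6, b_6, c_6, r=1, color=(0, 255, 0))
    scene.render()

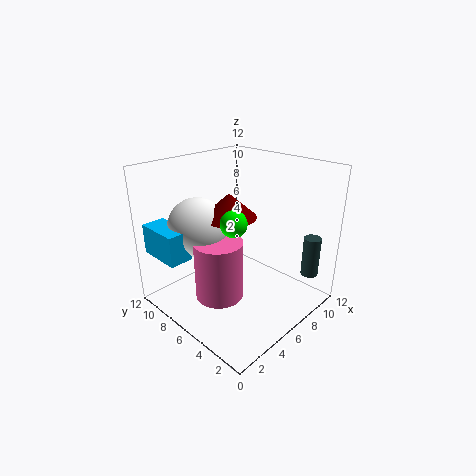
a_1 = 4
b_1 = 6.25
c_1 = 1.25
s_1 = 2
a_2 = 5.75
b_2 = 6.75
s_2 = 2.25
t_2 = 2
a_3 = 0.5
b_3 = 7.75
c_3 = 4.75
q_3 = 3.75
t_3 = 2.5
a_4 = 10.75
b_4 = 1.75
c_4 = 2.25
t_4 = 3.5
a_5 = 4
b_5 = 8.75
s_5 = 2.5
a_6 = 3.75
b_6 = 4.25
c_6 = 8.5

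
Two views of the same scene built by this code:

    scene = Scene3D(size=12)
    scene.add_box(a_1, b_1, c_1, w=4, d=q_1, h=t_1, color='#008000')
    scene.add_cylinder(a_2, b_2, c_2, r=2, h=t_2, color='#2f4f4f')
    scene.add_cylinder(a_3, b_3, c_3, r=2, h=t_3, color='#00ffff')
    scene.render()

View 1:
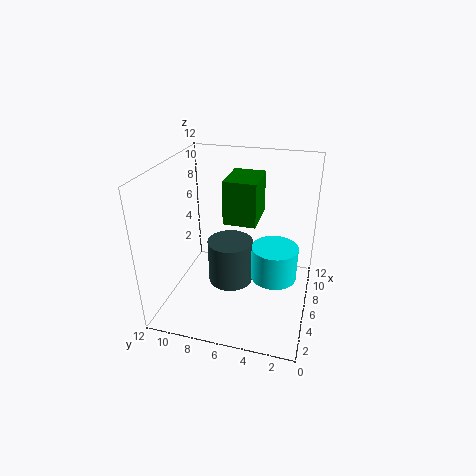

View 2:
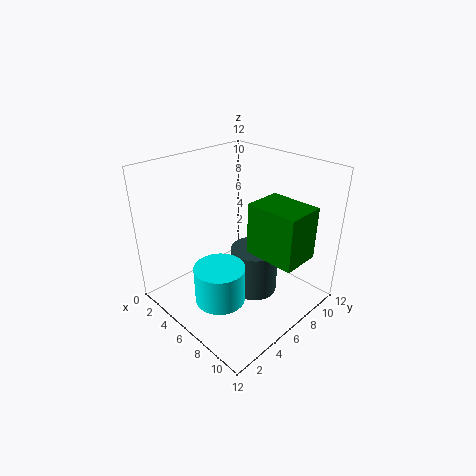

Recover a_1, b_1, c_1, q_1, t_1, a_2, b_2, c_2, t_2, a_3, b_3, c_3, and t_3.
a_1 = 8; b_1 = 5; c_1 = 6; q_1 = 3; t_1 = 4; a_2 = 7; b_2 = 7; c_2 = 1; t_2 = 4; a_3 = 7; b_3 = 3; c_3 = 2; t_3 = 3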